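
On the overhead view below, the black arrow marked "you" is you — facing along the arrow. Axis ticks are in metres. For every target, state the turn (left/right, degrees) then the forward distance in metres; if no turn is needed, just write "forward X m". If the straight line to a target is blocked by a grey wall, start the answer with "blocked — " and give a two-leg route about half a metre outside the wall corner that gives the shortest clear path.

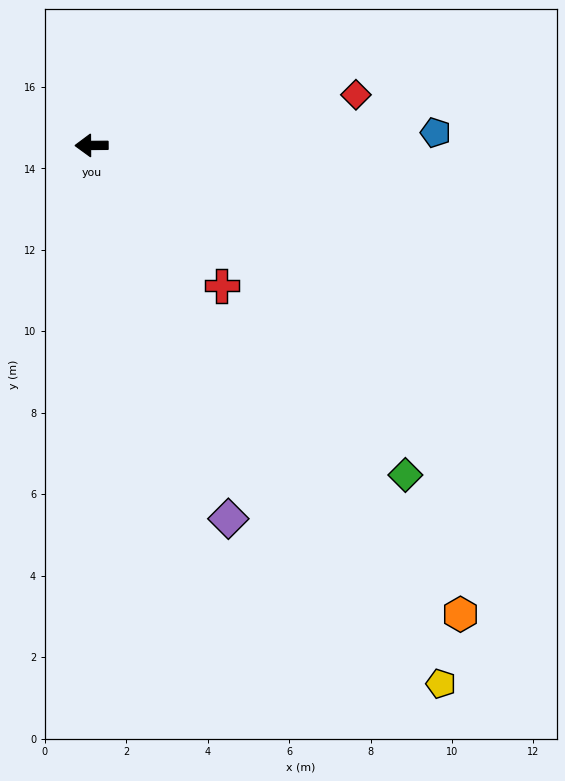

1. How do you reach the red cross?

turn left 132°, forward 4.7 m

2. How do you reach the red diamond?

turn right 170°, forward 6.6 m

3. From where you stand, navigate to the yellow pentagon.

turn left 123°, forward 15.8 m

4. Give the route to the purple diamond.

turn left 110°, forward 9.8 m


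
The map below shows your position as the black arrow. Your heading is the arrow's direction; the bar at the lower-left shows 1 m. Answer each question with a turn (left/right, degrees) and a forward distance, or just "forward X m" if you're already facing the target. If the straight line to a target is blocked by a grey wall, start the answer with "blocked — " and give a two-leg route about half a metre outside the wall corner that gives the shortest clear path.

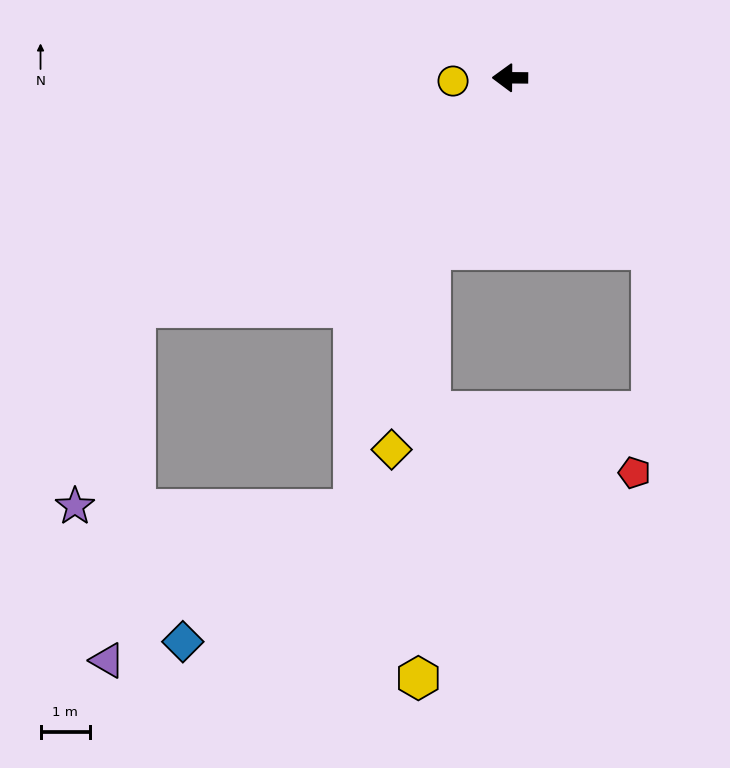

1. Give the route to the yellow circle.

turn left 4°, forward 1.1 m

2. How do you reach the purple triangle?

blocked — turn left 32°, forward 8.9 m, then turn left 54°, forward 7.1 m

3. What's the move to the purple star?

blocked — turn left 32°, forward 8.9 m, then turn left 42°, forward 4.2 m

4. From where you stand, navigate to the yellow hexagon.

blocked — turn left 65°, forward 3.8 m, then turn left 24°, forward 8.7 m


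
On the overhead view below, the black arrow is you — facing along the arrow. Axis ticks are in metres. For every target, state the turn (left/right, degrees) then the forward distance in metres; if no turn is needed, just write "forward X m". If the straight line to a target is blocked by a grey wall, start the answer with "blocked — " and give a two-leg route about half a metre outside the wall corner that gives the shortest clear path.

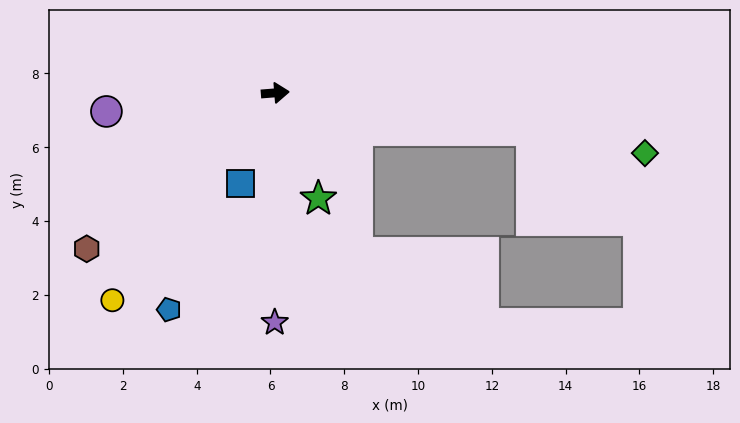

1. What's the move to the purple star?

turn right 95°, forward 6.2 m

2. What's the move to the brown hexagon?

turn right 145°, forward 6.6 m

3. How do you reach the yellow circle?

turn right 133°, forward 7.1 m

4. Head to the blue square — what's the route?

turn right 116°, forward 2.6 m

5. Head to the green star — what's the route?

turn right 72°, forward 3.1 m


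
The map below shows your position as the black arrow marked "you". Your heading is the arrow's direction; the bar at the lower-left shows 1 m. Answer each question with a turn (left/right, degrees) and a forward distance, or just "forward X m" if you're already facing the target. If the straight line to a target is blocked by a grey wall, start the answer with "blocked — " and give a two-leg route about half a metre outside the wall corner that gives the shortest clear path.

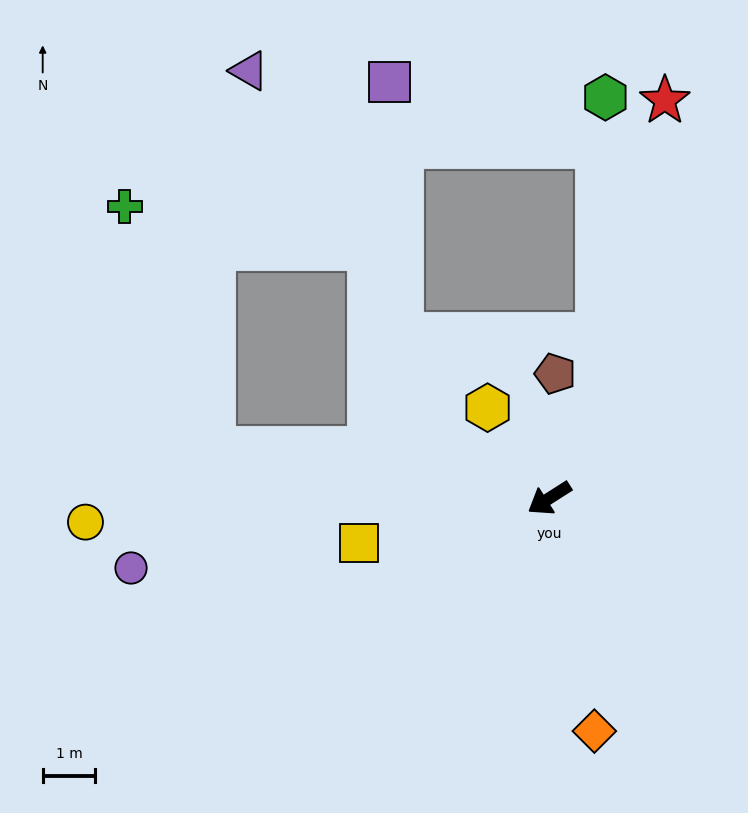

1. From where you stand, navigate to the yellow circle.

turn right 30°, forward 8.8 m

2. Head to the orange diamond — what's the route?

turn left 68°, forward 4.5 m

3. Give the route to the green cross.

blocked — turn right 41°, forward 6.4 m, then turn right 62°, forward 4.9 m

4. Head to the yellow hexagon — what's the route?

turn right 88°, forward 2.1 m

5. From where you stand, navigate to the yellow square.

turn right 19°, forward 3.7 m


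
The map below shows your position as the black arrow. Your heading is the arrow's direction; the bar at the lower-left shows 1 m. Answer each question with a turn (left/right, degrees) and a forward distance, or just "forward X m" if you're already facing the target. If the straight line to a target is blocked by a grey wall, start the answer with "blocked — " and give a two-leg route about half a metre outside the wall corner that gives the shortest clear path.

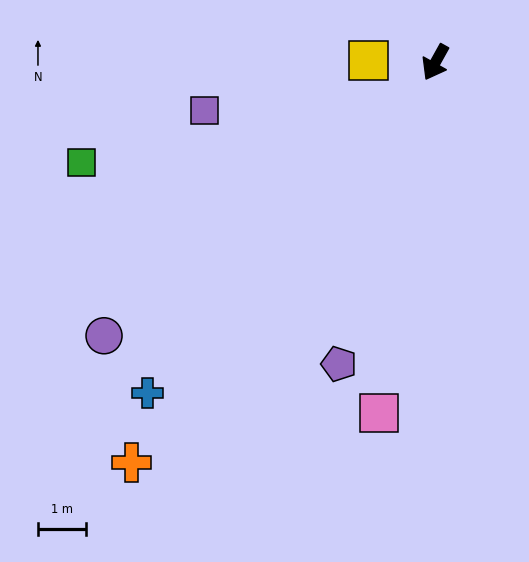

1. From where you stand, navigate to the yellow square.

turn right 62°, forward 1.4 m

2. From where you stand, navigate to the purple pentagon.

turn left 11°, forward 6.6 m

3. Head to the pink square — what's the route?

turn left 20°, forward 7.4 m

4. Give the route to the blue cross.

turn right 12°, forward 9.2 m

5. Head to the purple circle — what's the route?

turn right 21°, forward 9.0 m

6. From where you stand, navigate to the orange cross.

turn right 8°, forward 10.5 m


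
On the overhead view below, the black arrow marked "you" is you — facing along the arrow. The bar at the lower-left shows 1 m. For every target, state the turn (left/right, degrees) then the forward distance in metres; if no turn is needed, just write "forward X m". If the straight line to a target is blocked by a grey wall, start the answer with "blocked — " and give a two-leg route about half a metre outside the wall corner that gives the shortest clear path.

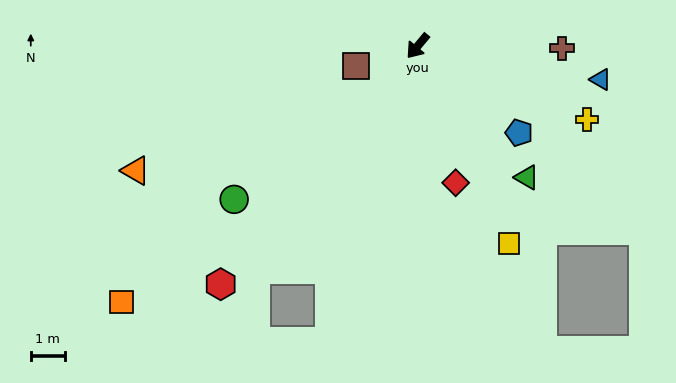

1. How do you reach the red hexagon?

forward 9.0 m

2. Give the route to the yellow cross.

turn left 106°, forward 5.4 m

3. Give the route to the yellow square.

turn left 65°, forward 6.4 m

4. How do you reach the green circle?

turn right 10°, forward 7.0 m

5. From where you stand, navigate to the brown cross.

turn left 129°, forward 4.2 m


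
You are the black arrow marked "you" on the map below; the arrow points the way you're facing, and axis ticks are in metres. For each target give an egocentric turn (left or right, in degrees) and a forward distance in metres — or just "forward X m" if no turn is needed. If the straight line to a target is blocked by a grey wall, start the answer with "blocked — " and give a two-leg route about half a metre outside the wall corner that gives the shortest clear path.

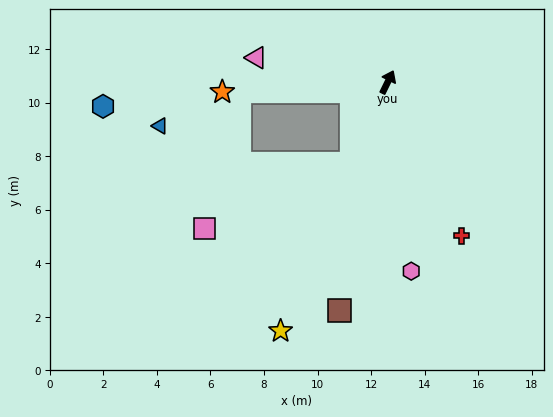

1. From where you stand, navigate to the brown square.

turn right 166°, forward 8.7 m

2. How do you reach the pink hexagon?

turn right 147°, forward 7.1 m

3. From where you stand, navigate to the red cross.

turn right 128°, forward 6.4 m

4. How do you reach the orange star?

turn left 119°, forward 6.2 m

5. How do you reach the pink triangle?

turn left 105°, forward 5.0 m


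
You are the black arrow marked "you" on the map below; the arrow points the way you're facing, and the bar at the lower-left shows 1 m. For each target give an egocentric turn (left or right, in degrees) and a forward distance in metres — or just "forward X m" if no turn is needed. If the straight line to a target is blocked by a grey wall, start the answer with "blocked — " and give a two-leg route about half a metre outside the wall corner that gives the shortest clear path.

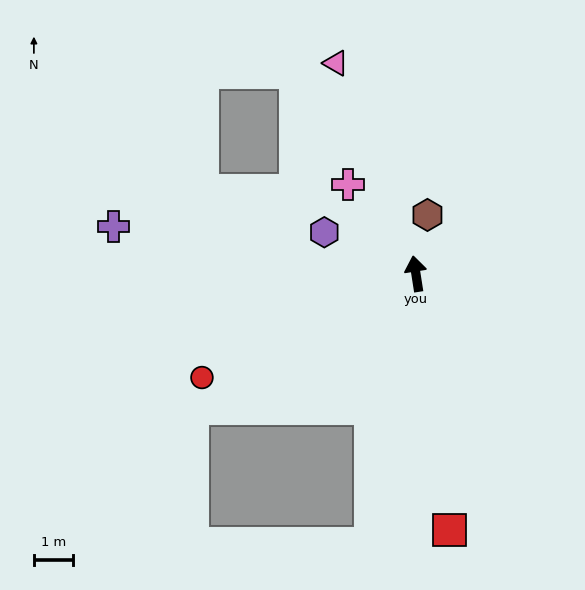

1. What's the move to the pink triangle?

turn left 12°, forward 5.8 m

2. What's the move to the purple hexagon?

turn left 57°, forward 2.6 m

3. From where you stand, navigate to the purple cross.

turn left 72°, forward 7.8 m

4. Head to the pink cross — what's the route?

turn left 28°, forward 2.9 m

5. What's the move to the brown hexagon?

turn right 20°, forward 1.5 m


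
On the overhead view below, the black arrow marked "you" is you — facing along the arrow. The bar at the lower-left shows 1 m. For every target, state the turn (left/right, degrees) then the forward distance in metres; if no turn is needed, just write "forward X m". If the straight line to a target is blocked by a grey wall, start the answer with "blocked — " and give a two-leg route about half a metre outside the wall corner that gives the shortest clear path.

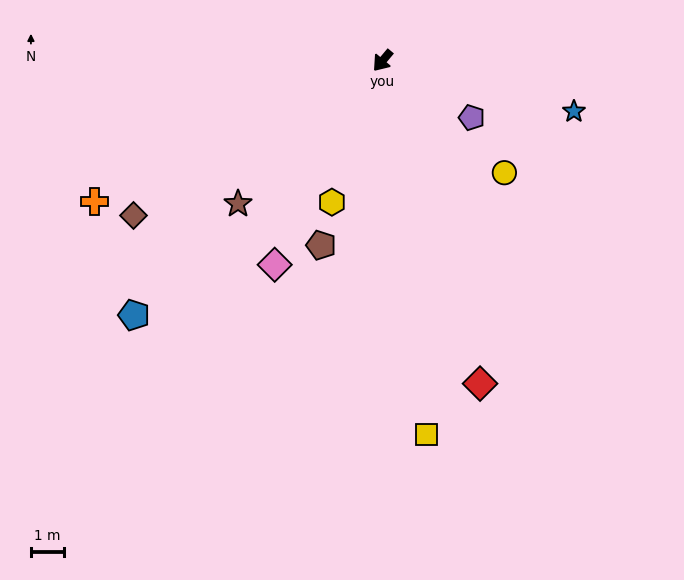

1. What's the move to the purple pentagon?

turn left 97°, forward 3.2 m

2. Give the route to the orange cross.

turn right 24°, forward 9.6 m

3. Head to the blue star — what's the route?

turn left 115°, forward 5.9 m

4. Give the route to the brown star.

turn right 5°, forward 6.1 m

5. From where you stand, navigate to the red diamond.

turn left 57°, forward 10.1 m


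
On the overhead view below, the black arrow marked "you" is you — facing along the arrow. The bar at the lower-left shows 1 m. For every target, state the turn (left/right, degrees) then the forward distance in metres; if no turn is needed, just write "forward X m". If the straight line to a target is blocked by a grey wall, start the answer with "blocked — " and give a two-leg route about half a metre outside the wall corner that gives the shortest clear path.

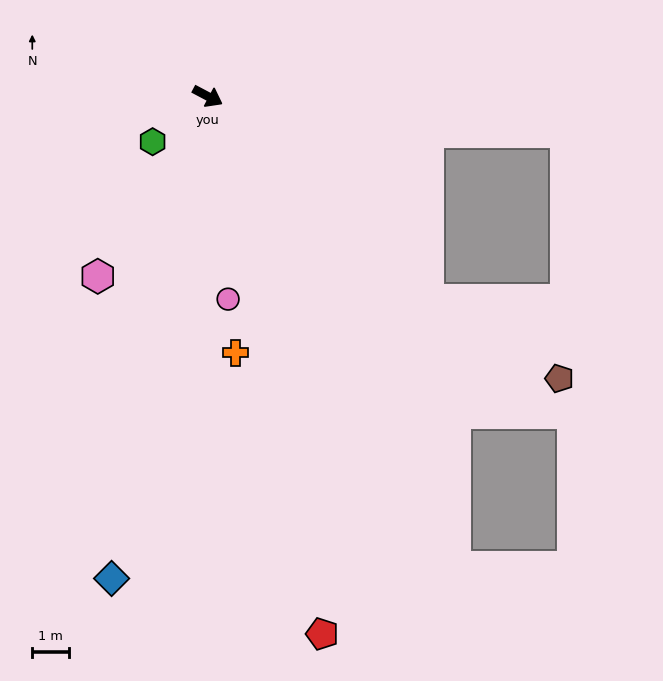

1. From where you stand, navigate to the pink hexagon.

turn right 94°, forward 5.7 m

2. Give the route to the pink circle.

turn right 56°, forward 5.6 m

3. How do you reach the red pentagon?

turn right 50°, forward 15.0 m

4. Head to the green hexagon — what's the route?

turn right 113°, forward 1.9 m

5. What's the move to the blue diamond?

turn right 73°, forward 13.4 m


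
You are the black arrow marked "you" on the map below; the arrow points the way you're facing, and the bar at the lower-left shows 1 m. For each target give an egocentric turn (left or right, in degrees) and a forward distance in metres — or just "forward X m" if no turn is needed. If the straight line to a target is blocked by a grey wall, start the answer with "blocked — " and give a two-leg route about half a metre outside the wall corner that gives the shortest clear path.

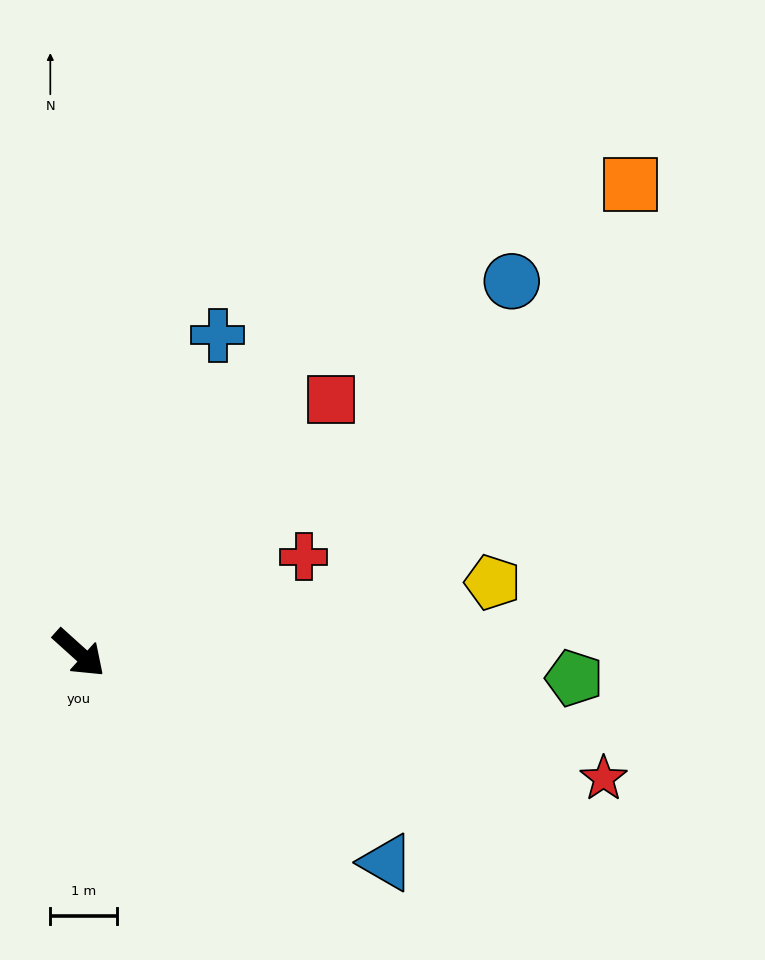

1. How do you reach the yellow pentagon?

turn left 52°, forward 6.3 m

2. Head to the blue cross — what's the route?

turn left 108°, forward 5.2 m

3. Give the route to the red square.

turn left 87°, forward 5.4 m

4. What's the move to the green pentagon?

turn left 39°, forward 7.4 m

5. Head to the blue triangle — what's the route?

turn left 8°, forward 5.6 m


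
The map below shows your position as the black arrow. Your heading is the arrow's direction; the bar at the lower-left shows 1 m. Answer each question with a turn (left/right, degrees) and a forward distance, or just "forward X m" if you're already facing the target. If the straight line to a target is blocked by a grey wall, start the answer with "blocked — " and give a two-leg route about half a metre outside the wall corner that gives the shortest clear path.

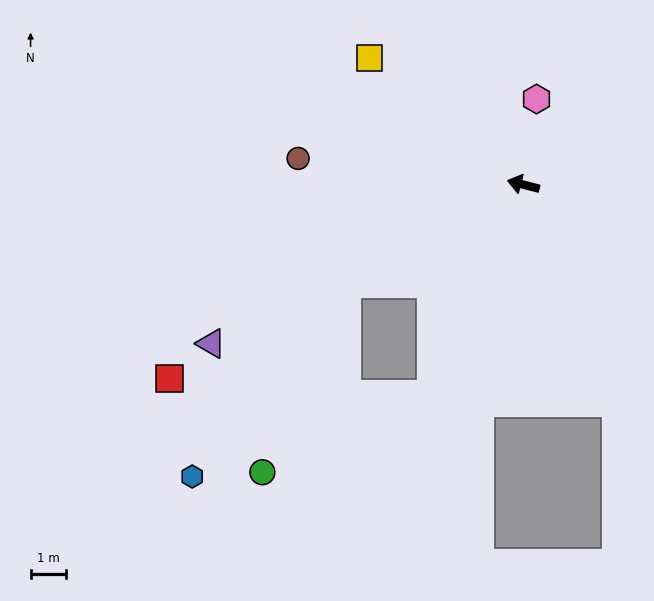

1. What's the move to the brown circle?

turn left 8°, forward 6.4 m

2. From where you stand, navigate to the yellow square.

turn right 25°, forward 5.6 m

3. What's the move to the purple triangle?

turn left 41°, forward 9.9 m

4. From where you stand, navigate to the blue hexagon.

blocked — turn left 43°, forward 5.7 m, then turn left 23°, forward 7.0 m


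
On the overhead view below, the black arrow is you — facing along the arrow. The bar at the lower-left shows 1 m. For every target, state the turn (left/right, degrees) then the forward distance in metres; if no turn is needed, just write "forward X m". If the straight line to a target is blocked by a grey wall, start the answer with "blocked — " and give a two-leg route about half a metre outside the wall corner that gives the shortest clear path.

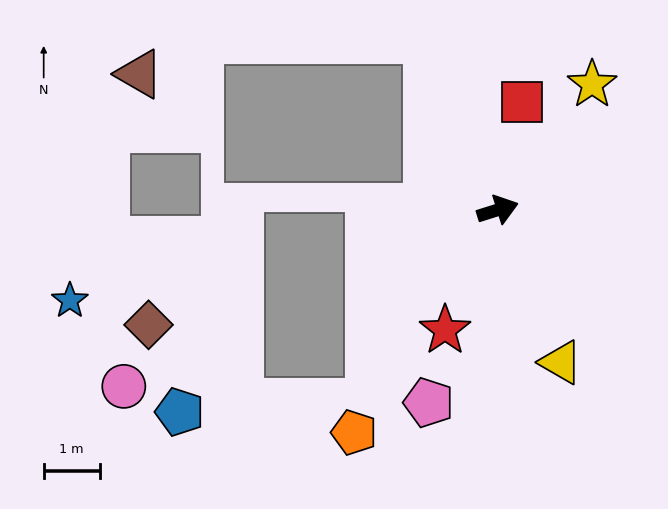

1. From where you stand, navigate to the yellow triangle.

turn right 85°, forward 3.0 m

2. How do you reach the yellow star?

turn left 36°, forward 2.8 m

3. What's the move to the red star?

turn right 131°, forward 2.3 m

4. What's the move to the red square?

turn left 60°, forward 2.0 m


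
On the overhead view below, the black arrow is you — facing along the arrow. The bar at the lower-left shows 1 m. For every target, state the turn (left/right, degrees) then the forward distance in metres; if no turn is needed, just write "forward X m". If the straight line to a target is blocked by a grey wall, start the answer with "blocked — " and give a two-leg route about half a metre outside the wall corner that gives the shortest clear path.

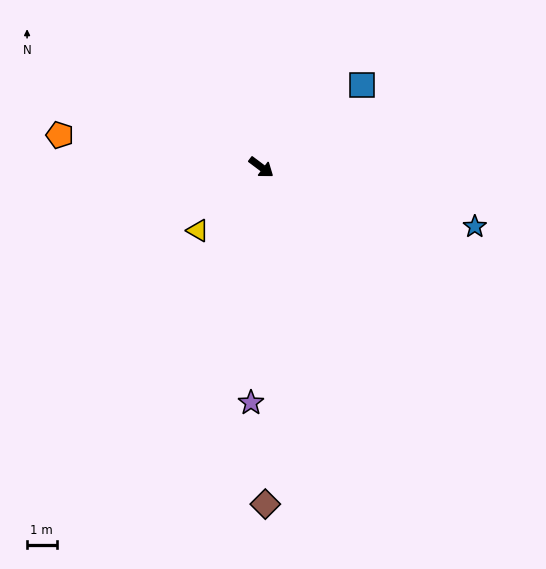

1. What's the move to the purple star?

turn right 56°, forward 8.0 m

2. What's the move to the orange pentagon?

turn right 152°, forward 6.9 m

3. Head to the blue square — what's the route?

turn left 76°, forward 4.4 m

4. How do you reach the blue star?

turn left 21°, forward 7.5 m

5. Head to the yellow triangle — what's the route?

turn right 98°, forward 3.0 m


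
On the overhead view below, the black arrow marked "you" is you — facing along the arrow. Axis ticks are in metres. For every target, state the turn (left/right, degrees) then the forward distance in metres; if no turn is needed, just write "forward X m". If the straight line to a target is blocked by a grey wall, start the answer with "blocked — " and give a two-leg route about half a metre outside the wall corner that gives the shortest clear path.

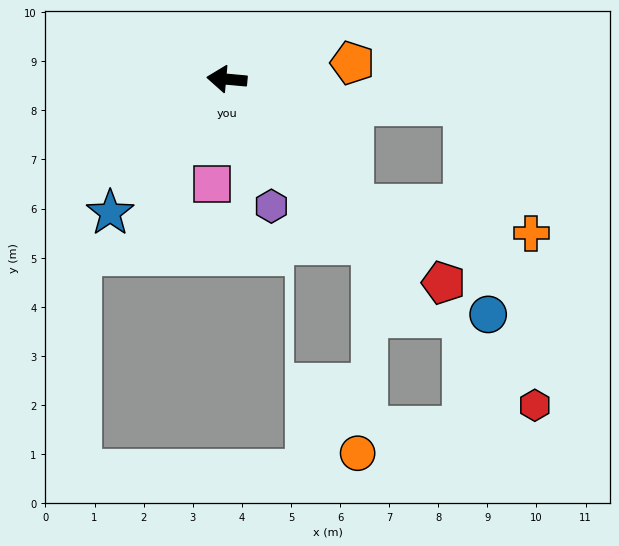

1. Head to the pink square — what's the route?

turn left 87°, forward 2.2 m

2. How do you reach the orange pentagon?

turn right 167°, forward 2.6 m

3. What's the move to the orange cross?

blocked — turn left 140°, forward 3.6 m, then turn left 36°, forward 3.7 m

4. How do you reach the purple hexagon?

turn left 115°, forward 2.7 m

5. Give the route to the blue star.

turn left 54°, forward 3.6 m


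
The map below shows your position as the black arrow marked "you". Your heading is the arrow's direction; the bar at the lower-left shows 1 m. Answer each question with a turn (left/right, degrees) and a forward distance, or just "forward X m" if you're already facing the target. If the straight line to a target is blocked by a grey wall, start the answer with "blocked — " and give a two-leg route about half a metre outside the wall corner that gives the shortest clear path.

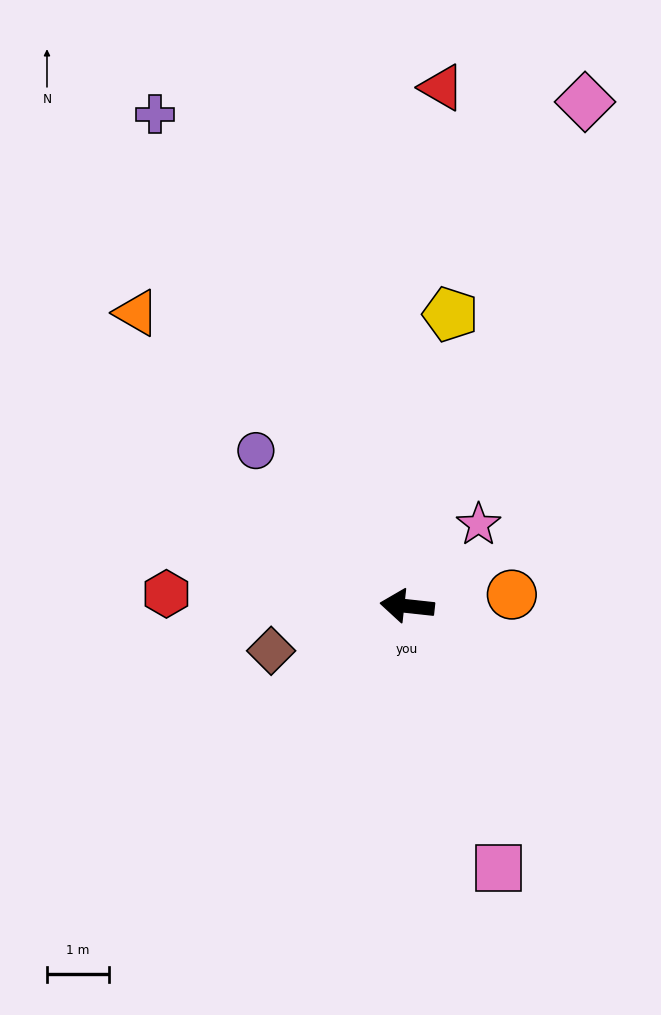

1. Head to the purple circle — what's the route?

turn right 40°, forward 3.5 m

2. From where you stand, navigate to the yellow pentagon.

turn right 92°, forward 4.7 m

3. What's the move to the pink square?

turn left 115°, forward 4.5 m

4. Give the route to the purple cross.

turn right 57°, forward 8.9 m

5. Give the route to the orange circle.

turn right 168°, forward 1.7 m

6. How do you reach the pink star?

turn right 125°, forward 1.7 m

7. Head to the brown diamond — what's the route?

turn left 24°, forward 2.3 m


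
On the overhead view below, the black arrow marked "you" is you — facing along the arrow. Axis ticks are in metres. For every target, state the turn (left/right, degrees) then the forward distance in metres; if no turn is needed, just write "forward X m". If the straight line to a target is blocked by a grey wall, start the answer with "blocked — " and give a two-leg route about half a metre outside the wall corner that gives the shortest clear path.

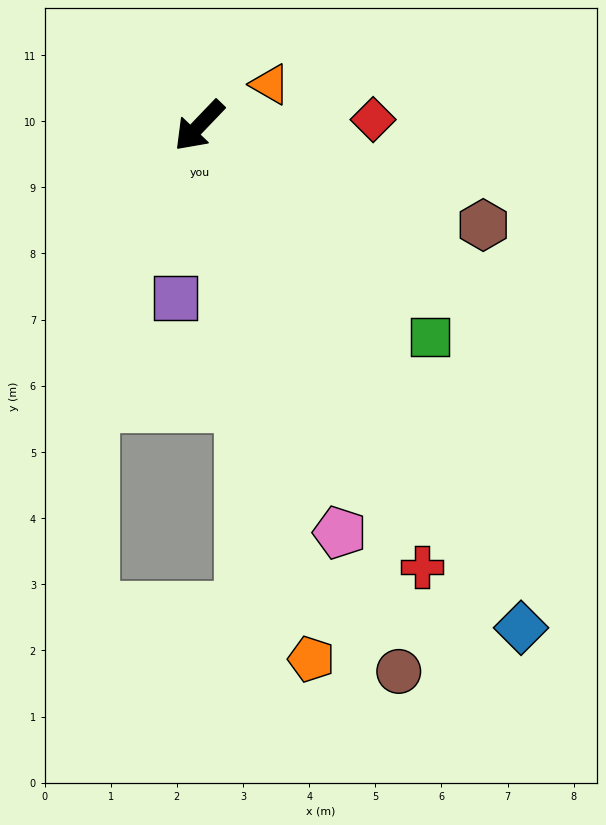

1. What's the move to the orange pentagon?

turn left 56°, forward 8.2 m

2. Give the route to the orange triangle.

turn left 164°, forward 1.2 m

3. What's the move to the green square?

turn left 91°, forward 4.7 m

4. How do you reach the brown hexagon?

turn left 114°, forward 4.5 m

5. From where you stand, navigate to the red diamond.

turn left 136°, forward 2.6 m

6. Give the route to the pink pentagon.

turn left 63°, forward 6.5 m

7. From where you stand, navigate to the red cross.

turn left 71°, forward 7.5 m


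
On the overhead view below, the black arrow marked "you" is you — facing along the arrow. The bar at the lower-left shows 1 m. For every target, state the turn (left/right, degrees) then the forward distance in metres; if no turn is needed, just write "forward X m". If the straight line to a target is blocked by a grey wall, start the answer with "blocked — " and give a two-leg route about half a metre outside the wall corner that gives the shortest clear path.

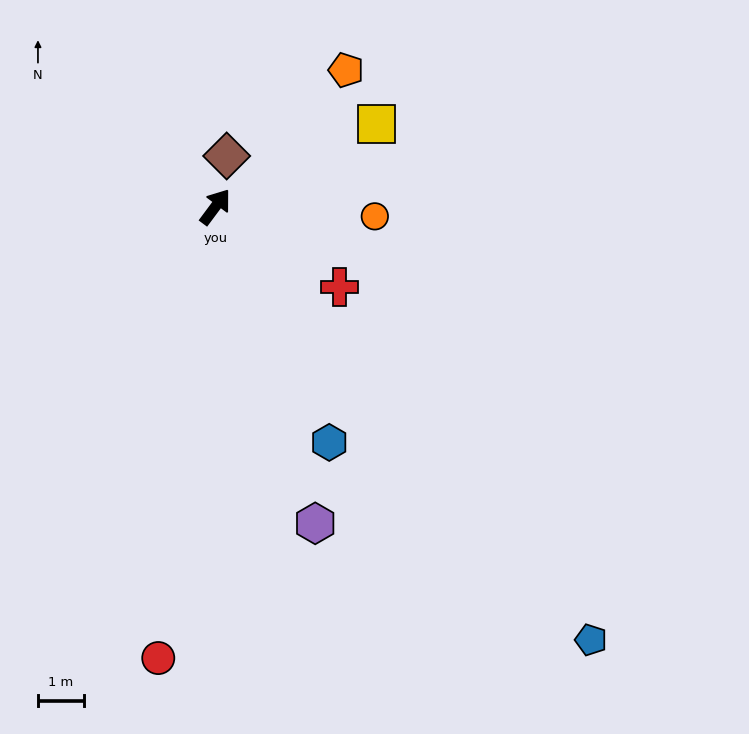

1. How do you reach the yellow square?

turn right 26°, forward 4.0 m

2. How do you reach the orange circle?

turn right 57°, forward 3.5 m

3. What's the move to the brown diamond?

turn left 24°, forward 1.1 m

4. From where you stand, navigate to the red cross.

turn right 86°, forward 3.2 m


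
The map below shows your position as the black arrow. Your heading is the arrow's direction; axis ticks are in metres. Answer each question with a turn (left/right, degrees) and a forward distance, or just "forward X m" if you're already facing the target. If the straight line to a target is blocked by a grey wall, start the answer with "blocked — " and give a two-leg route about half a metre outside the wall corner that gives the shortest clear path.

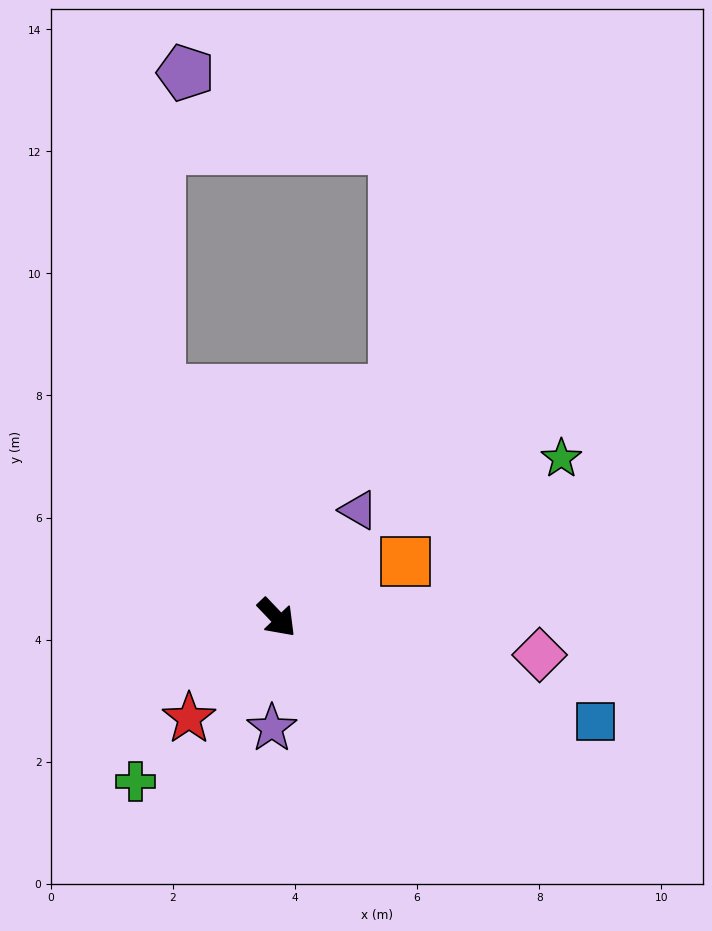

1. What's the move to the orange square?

turn left 70°, forward 2.3 m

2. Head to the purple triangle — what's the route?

turn left 99°, forward 2.2 m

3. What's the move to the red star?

turn right 85°, forward 2.2 m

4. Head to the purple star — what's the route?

turn right 46°, forward 1.8 m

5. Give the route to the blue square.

turn left 28°, forward 5.5 m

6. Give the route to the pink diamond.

turn left 38°, forward 4.3 m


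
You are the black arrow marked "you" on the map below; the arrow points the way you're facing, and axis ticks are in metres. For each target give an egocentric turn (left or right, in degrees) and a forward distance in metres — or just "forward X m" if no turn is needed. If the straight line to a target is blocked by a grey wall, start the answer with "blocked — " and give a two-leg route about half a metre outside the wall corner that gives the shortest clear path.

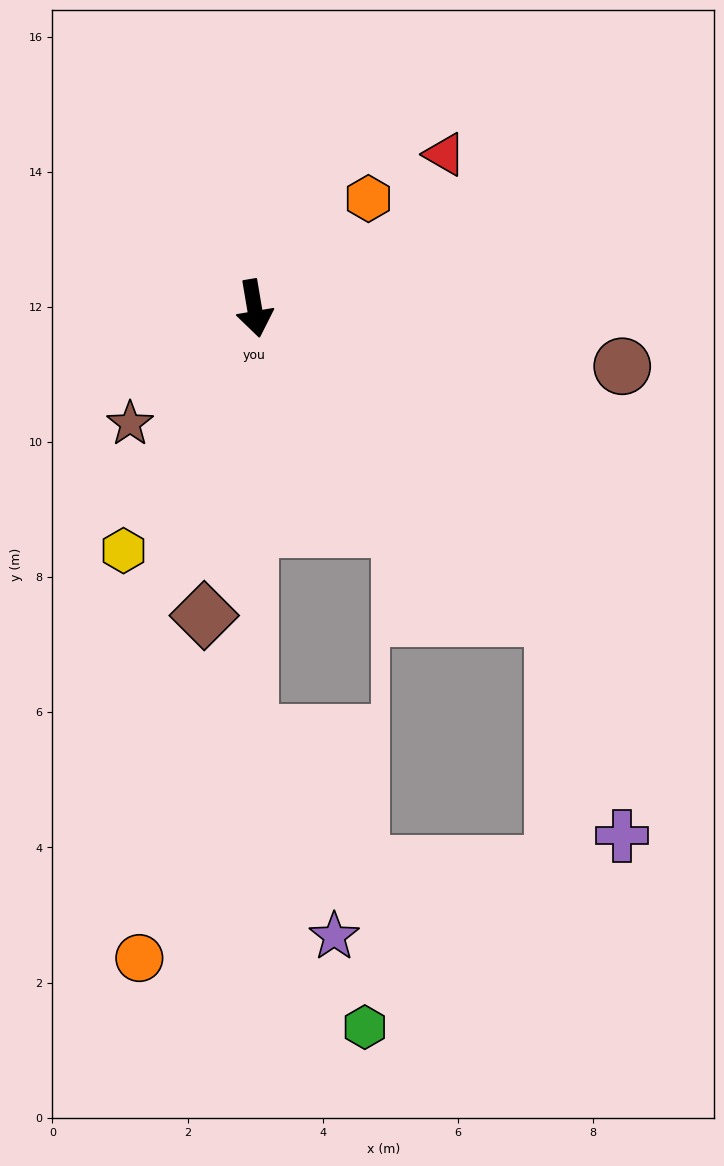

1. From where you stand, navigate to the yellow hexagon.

turn right 38°, forward 4.1 m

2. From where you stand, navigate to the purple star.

blocked — turn right 10°, forward 6.3 m, then turn left 23°, forward 3.3 m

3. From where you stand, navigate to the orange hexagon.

turn left 124°, forward 2.3 m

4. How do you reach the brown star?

turn right 57°, forward 2.5 m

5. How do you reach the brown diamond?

turn right 19°, forward 4.6 m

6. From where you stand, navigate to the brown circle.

turn left 71°, forward 5.5 m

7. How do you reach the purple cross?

blocked — turn left 34°, forward 6.4 m, then turn right 26°, forward 3.4 m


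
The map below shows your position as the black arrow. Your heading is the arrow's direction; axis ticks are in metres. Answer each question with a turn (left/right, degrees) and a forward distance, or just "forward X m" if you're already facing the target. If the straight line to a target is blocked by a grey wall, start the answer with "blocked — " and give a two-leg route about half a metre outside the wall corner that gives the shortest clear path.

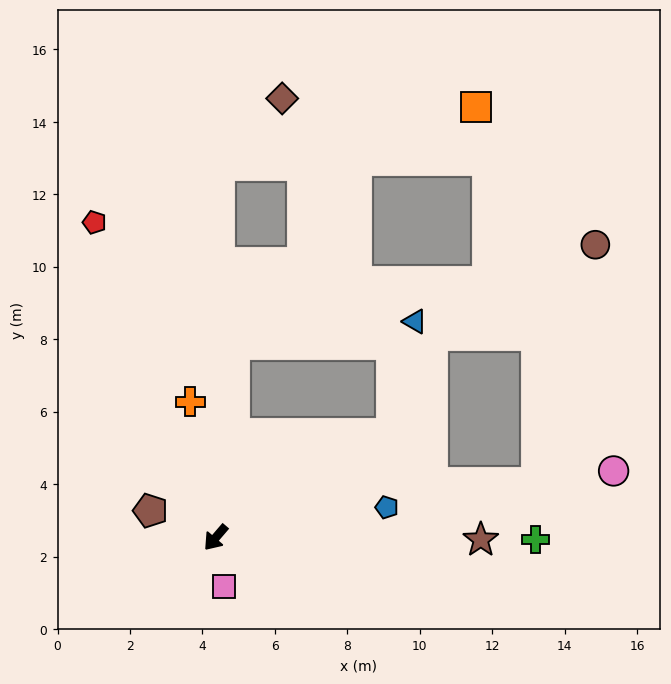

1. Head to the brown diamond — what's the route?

blocked — turn right 140°, forward 10.3 m, then turn right 42°, forward 2.5 m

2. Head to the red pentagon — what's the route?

turn right 118°, forward 9.3 m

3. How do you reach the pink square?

turn left 50°, forward 1.4 m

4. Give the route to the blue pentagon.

turn left 141°, forward 4.8 m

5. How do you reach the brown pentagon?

turn right 72°, forward 1.9 m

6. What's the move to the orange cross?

turn right 129°, forward 3.8 m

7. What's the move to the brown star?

turn left 130°, forward 7.3 m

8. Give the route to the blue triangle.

blocked — turn left 161°, forward 5.6 m, then turn left 48°, forward 3.2 m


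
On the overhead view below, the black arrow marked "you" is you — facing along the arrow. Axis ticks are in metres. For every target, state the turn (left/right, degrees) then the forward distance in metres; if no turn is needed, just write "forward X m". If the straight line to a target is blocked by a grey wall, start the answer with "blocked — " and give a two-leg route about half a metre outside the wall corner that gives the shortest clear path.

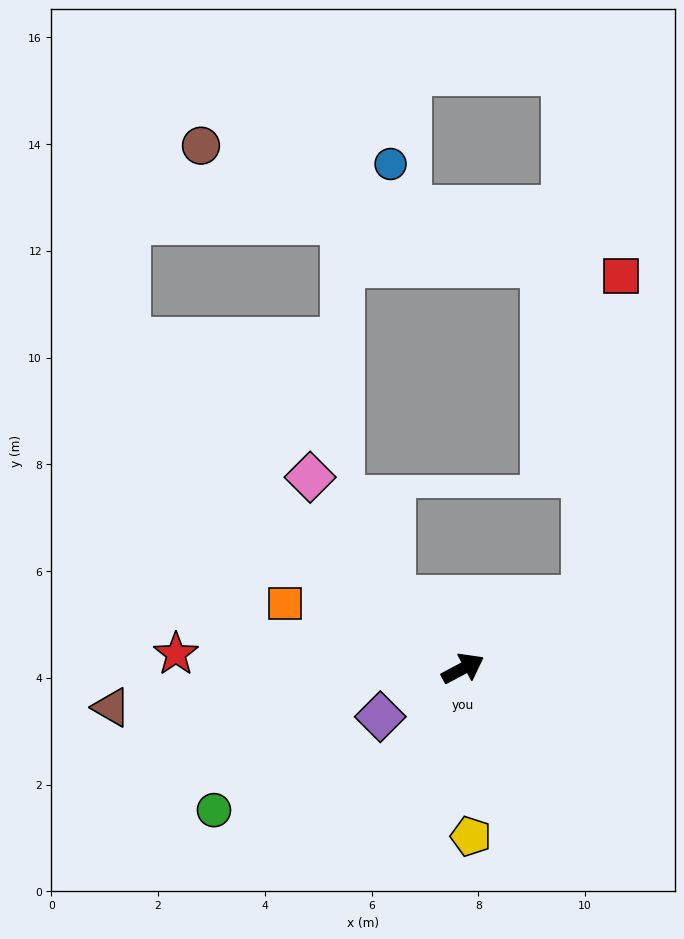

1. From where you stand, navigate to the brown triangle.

turn left 158°, forward 6.6 m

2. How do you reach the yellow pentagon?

turn right 115°, forward 3.1 m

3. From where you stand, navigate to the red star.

turn left 149°, forward 5.4 m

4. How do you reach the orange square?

turn left 132°, forward 3.6 m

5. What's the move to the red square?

blocked — turn left 2°, forward 2.6 m, then turn left 53°, forward 6.1 m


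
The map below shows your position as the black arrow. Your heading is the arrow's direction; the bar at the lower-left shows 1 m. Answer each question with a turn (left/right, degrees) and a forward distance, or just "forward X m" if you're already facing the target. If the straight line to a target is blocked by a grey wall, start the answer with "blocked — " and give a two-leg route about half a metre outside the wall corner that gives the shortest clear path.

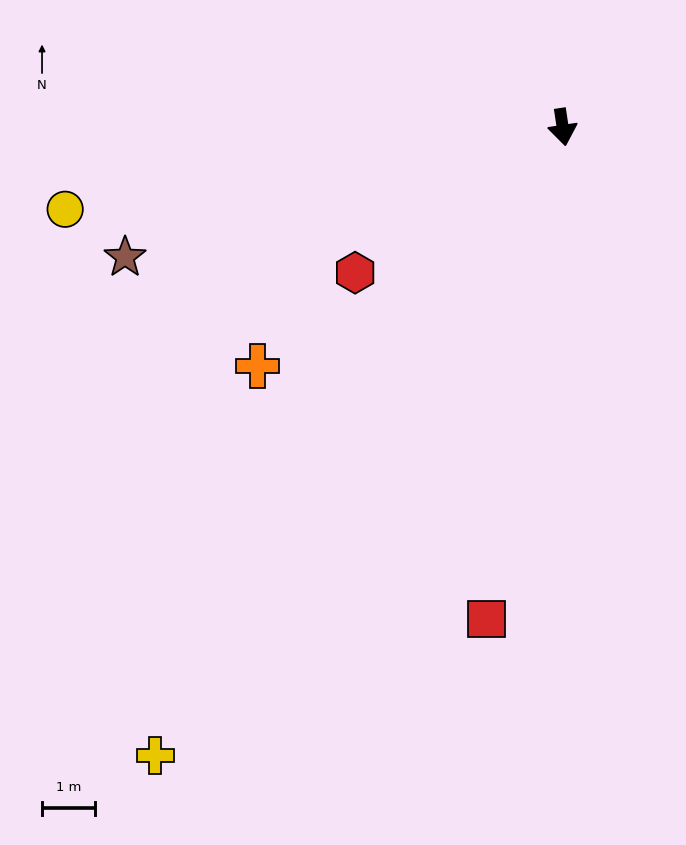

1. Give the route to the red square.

turn right 17°, forward 9.5 m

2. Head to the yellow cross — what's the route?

turn right 41°, forward 14.2 m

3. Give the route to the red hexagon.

turn right 63°, forward 4.8 m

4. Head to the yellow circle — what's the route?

turn right 89°, forward 9.6 m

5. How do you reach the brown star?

turn right 82°, forward 8.7 m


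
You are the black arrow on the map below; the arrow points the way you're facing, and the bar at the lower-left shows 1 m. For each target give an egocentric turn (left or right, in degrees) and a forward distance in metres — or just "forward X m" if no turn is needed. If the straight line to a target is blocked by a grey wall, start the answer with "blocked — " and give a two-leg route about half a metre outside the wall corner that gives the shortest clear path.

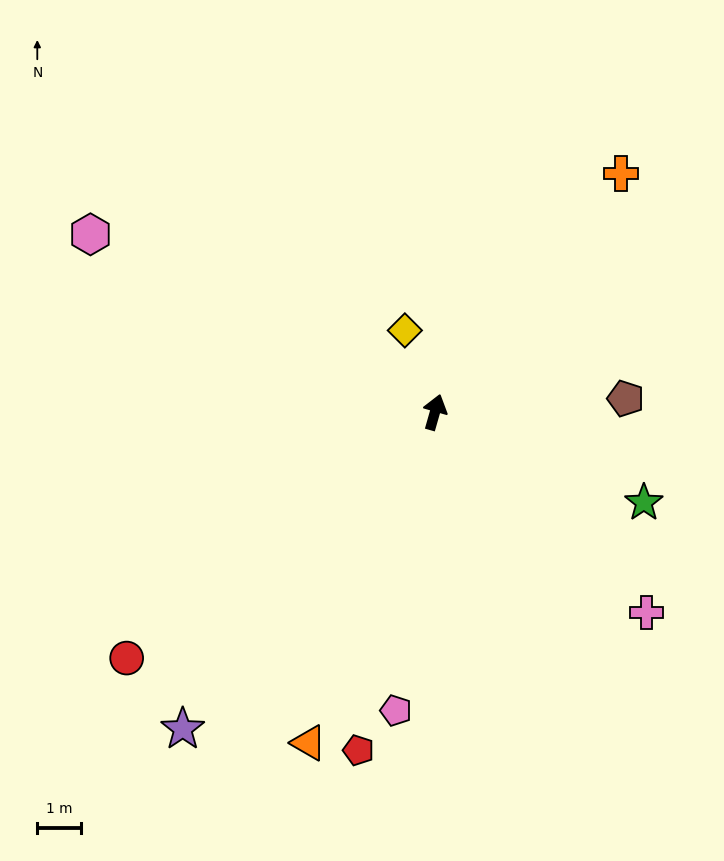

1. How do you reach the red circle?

turn left 145°, forward 9.0 m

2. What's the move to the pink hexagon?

turn left 79°, forward 8.8 m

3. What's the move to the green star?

turn right 97°, forward 5.2 m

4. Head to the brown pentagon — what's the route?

turn right 70°, forward 4.4 m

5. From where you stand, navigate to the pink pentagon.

turn right 172°, forward 6.9 m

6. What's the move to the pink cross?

turn right 118°, forward 6.6 m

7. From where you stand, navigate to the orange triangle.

turn left 175°, forward 8.1 m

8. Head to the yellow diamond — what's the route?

turn left 36°, forward 2.0 m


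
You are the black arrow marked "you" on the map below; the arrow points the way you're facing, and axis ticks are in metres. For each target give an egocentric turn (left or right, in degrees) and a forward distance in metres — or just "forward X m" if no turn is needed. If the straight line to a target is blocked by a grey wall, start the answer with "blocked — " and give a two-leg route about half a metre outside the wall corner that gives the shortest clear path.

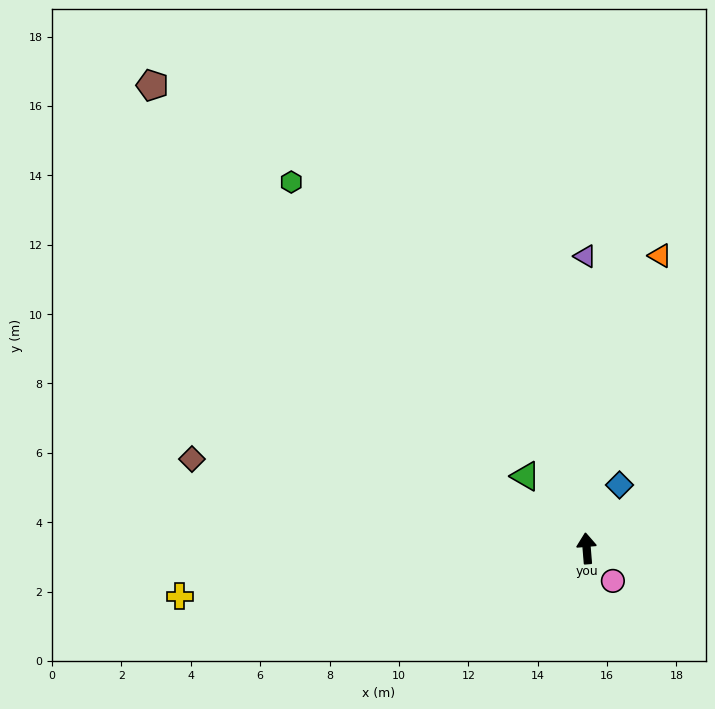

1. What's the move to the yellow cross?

turn left 92°, forward 11.8 m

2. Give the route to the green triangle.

turn left 36°, forward 2.7 m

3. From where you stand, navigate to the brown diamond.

turn left 73°, forward 11.7 m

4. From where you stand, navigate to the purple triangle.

turn right 4°, forward 8.4 m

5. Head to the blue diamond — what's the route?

turn right 32°, forward 2.1 m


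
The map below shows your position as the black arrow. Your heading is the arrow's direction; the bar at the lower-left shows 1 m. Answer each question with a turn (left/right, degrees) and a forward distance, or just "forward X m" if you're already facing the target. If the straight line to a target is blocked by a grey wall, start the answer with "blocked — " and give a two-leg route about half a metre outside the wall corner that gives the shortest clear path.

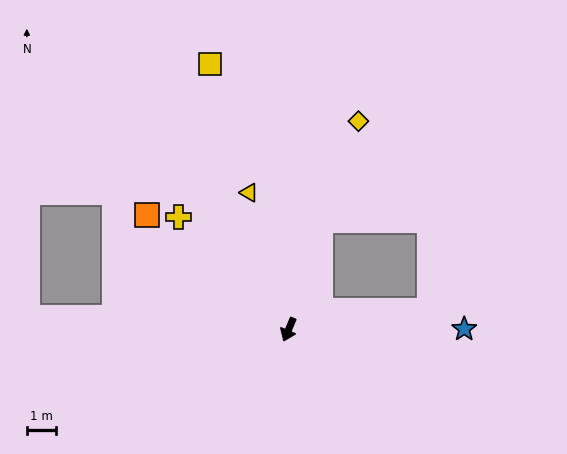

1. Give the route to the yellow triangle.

turn right 141°, forward 4.9 m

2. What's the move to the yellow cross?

turn right 113°, forward 5.5 m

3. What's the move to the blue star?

turn left 113°, forward 6.1 m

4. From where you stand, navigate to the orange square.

turn right 106°, forward 6.3 m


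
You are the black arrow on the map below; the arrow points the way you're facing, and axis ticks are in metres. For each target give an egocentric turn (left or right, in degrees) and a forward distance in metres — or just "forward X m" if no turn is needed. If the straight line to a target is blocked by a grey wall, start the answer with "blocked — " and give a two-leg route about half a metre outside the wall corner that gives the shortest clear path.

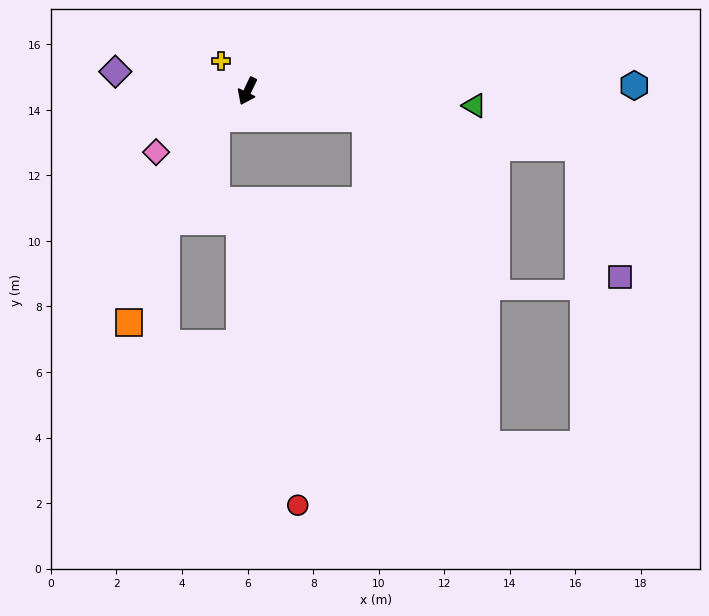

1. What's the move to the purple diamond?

turn right 73°, forward 4.1 m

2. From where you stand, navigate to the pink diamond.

turn right 31°, forward 3.4 m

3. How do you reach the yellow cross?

turn right 113°, forward 1.2 m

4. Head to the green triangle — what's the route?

turn left 112°, forward 6.9 m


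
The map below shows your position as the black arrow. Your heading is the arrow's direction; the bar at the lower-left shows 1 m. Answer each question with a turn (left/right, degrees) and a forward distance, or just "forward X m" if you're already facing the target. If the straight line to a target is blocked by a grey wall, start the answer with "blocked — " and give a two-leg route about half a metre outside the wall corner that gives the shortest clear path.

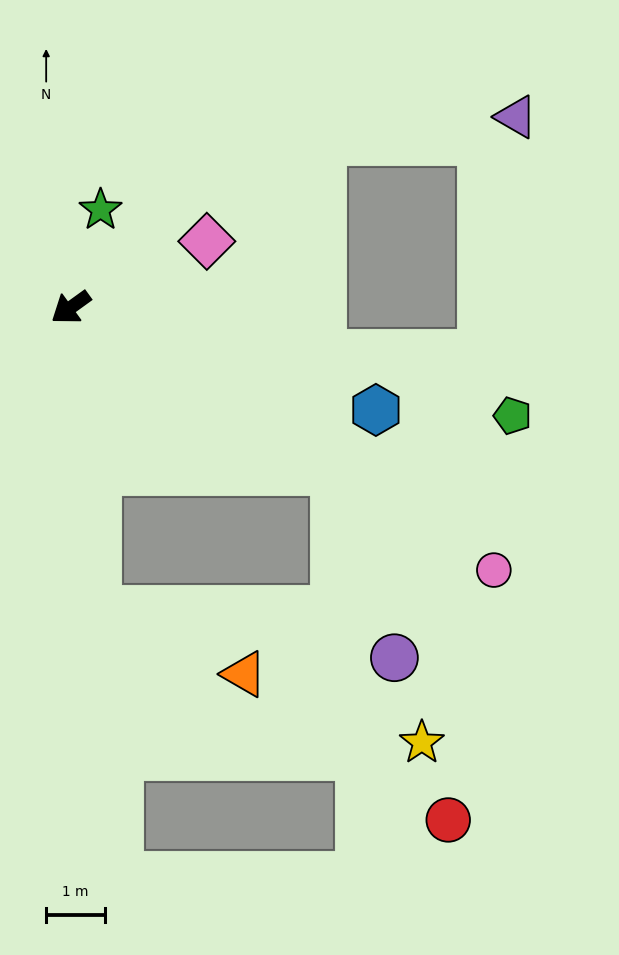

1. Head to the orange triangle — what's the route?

blocked — turn left 59°, forward 5.2 m, then turn left 62°, forward 2.7 m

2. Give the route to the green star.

turn right 143°, forward 1.7 m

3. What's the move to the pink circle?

turn left 112°, forward 8.5 m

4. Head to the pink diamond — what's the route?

turn left 170°, forward 2.6 m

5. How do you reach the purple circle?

blocked — turn left 113°, forward 5.3 m, then turn right 41°, forward 3.3 m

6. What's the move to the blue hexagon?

turn left 126°, forward 5.5 m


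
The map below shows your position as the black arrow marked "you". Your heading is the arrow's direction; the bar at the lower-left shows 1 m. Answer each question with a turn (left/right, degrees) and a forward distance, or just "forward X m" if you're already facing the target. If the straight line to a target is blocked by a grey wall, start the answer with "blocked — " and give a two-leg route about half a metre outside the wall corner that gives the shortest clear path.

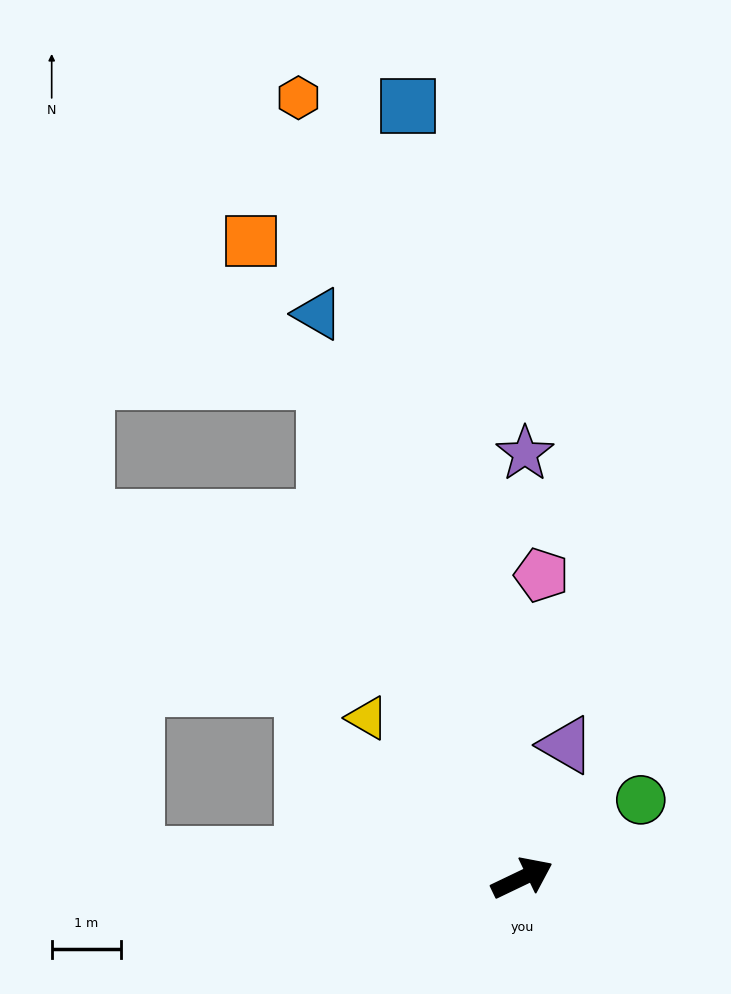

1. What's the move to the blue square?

turn left 73°, forward 11.2 m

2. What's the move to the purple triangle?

turn left 46°, forward 2.0 m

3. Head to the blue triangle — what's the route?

turn left 84°, forward 8.6 m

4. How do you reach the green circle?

turn left 8°, forward 2.0 m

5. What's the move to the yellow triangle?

turn left 108°, forward 3.2 m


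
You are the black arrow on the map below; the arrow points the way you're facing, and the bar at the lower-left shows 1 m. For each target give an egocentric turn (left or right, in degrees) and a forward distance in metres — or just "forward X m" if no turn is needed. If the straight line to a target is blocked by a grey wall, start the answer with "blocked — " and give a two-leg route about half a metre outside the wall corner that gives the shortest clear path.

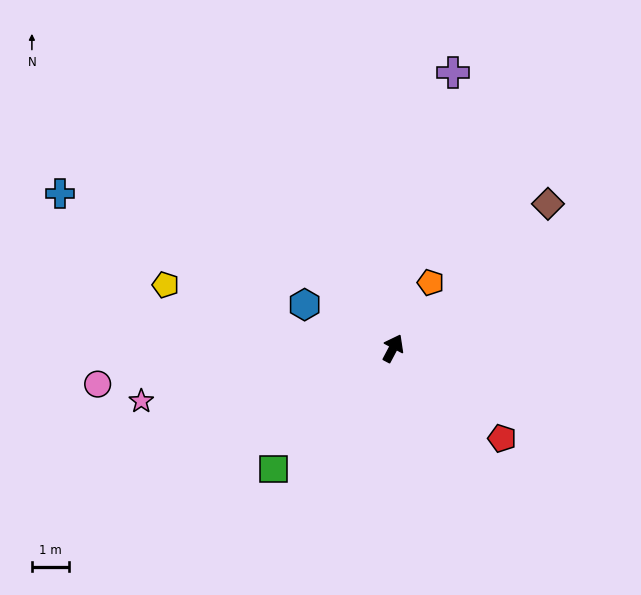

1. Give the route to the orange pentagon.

forward 2.0 m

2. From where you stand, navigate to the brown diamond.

turn right 19°, forward 5.6 m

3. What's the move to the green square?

turn left 163°, forward 4.5 m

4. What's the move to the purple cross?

turn left 16°, forward 7.5 m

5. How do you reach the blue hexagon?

turn left 92°, forward 2.6 m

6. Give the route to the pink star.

turn left 130°, forward 6.9 m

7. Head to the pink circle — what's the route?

turn left 125°, forward 7.9 m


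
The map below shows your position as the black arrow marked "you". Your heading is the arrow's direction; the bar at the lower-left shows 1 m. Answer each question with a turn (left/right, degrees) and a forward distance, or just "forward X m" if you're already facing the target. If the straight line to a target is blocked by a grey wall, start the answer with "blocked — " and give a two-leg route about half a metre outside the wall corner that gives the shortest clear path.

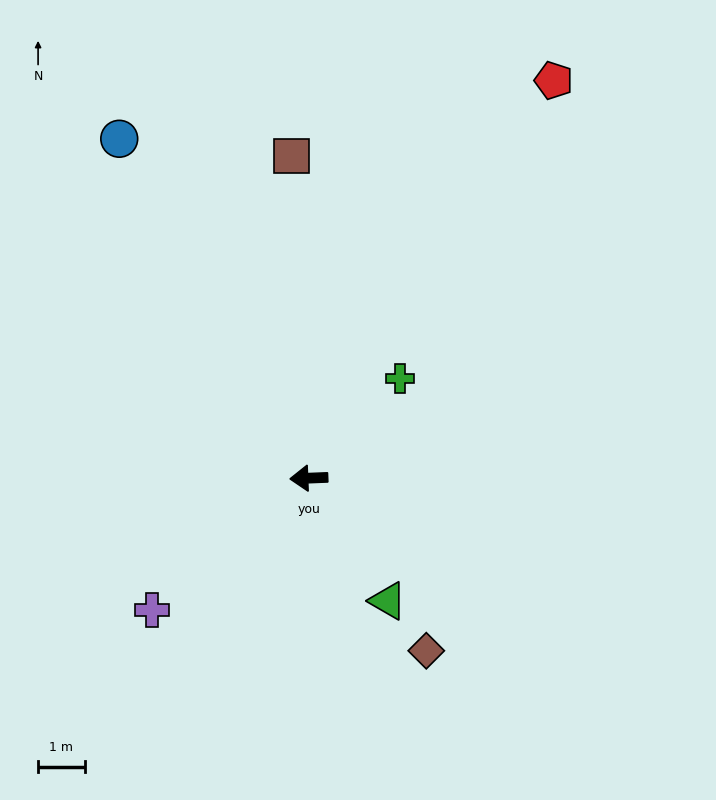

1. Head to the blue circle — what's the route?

turn right 63°, forward 8.3 m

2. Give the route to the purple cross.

turn left 38°, forward 4.4 m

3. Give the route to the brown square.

turn right 89°, forward 6.9 m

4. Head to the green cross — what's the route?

turn right 135°, forward 2.9 m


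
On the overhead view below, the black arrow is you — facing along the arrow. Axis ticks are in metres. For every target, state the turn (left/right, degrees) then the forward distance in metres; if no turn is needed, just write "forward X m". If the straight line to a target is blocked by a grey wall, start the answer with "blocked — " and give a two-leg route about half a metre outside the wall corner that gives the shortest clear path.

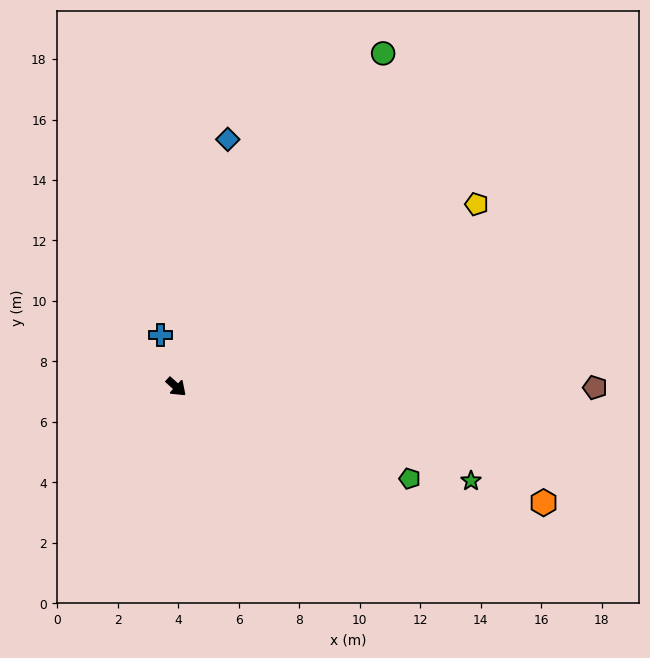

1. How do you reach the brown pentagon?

turn left 42°, forward 13.9 m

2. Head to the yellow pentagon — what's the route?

turn left 74°, forward 11.6 m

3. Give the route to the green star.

turn left 25°, forward 10.2 m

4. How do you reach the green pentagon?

turn left 21°, forward 8.3 m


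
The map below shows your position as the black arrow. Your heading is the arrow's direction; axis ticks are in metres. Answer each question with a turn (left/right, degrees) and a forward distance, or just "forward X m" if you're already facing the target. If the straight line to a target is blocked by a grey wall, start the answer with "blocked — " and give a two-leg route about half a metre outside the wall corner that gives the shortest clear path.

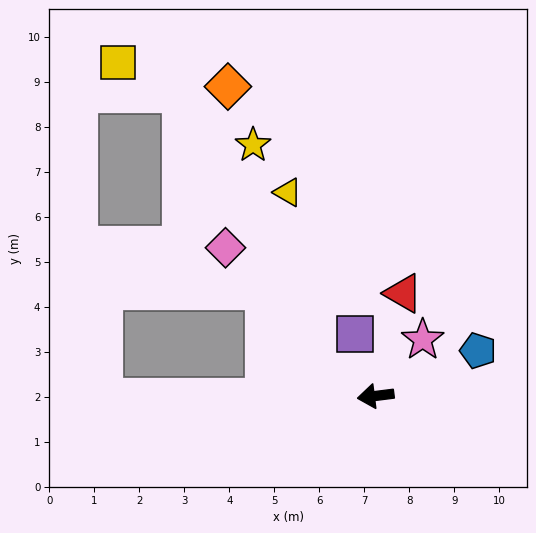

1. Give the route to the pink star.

turn right 137°, forward 1.6 m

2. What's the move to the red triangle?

turn right 112°, forward 2.4 m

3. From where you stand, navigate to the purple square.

turn right 79°, forward 1.4 m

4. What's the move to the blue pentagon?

turn right 163°, forward 2.5 m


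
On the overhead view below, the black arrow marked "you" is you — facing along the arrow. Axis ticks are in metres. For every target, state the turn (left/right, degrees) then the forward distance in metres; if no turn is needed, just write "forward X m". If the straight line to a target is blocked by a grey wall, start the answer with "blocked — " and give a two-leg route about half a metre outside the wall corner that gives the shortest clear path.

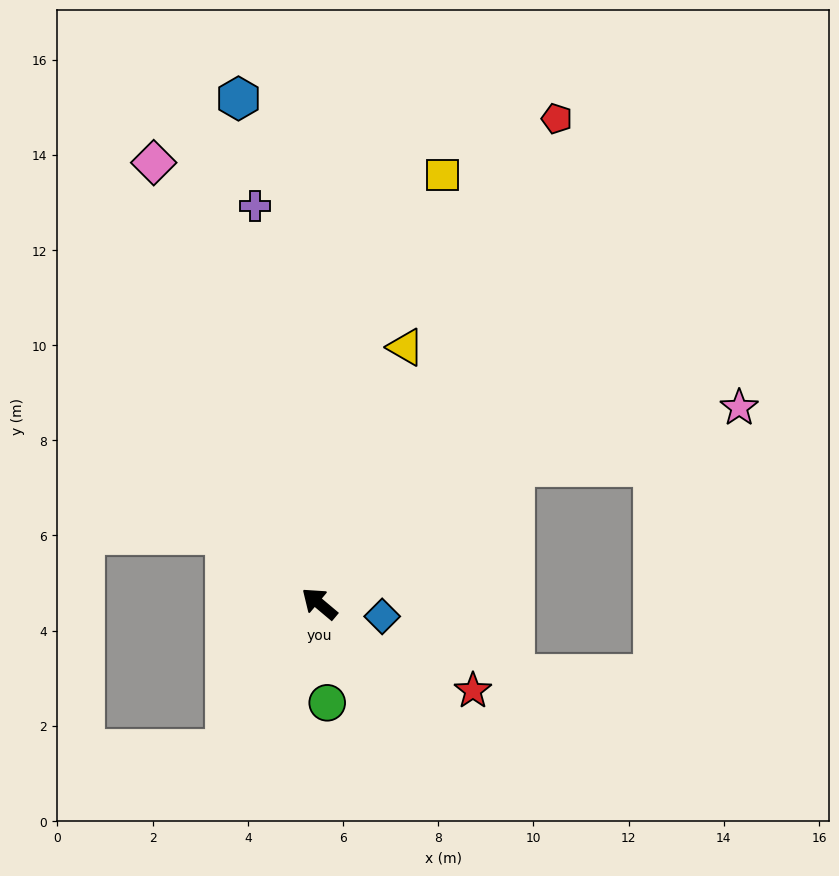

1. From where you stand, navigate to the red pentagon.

turn right 76°, forward 11.3 m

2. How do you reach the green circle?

turn left 135°, forward 2.1 m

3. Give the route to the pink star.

blocked — turn right 105°, forward 5.0 m, then turn right 20°, forward 4.9 m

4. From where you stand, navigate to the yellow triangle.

turn right 69°, forward 5.7 m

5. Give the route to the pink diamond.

turn right 29°, forward 9.9 m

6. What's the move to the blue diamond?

turn right 151°, forward 1.3 m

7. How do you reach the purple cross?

turn right 41°, forward 8.5 m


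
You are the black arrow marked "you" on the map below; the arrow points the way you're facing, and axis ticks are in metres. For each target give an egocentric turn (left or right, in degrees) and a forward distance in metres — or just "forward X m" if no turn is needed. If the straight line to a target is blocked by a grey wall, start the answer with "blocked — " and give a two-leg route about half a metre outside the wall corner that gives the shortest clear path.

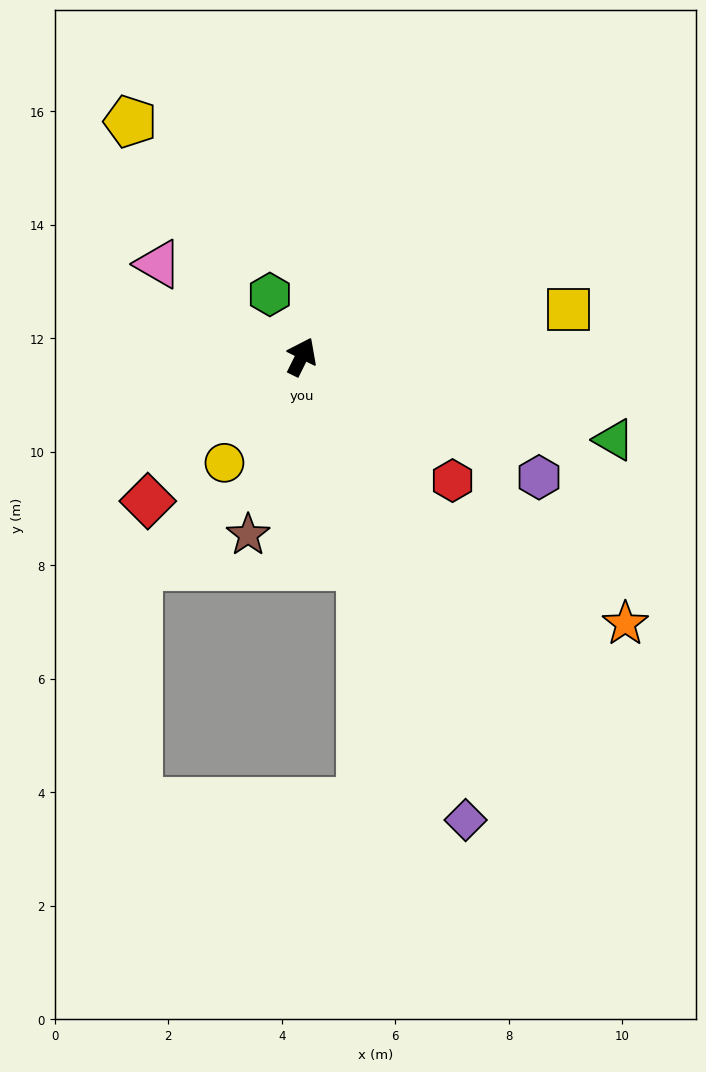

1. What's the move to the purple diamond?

turn right 134°, forward 8.7 m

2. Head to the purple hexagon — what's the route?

turn right 91°, forward 4.7 m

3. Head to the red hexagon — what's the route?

turn right 103°, forward 3.4 m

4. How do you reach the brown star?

turn right 170°, forward 3.3 m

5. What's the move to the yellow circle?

turn left 170°, forward 2.3 m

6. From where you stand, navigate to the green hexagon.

turn left 53°, forward 1.2 m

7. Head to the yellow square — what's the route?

turn right 54°, forward 4.8 m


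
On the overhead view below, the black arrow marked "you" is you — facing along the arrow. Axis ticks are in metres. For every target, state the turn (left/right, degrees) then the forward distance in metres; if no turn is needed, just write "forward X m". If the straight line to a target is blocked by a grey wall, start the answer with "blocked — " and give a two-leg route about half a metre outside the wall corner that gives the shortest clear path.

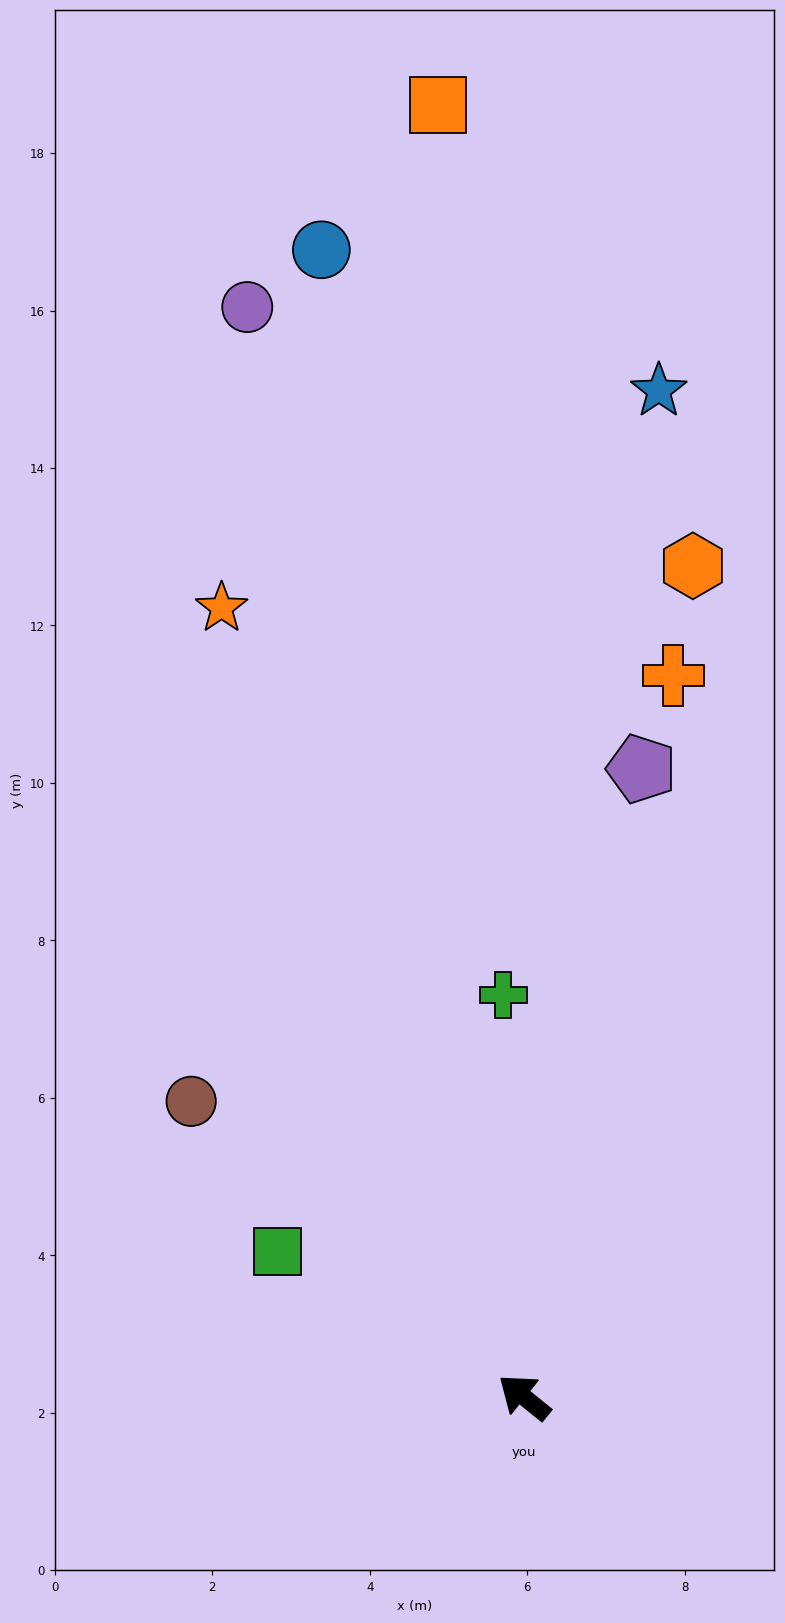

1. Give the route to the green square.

turn left 8°, forward 3.6 m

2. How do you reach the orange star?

turn right 30°, forward 10.7 m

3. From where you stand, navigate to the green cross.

turn right 48°, forward 5.1 m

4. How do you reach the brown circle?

turn right 3°, forward 5.7 m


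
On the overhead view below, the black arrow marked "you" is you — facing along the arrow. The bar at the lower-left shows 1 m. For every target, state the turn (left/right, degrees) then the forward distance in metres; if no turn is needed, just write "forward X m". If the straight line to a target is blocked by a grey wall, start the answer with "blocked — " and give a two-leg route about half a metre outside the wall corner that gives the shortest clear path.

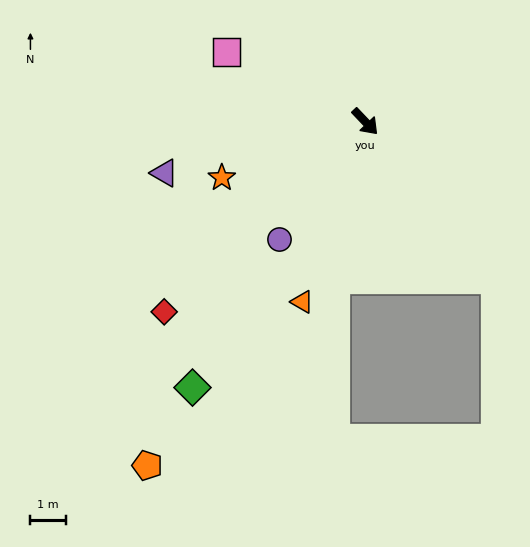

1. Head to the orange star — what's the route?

turn right 112°, forward 4.3 m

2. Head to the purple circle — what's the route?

turn right 80°, forward 4.1 m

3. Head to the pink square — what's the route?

turn right 160°, forward 4.3 m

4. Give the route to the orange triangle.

turn right 63°, forward 5.3 m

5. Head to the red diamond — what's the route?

turn right 90°, forward 7.7 m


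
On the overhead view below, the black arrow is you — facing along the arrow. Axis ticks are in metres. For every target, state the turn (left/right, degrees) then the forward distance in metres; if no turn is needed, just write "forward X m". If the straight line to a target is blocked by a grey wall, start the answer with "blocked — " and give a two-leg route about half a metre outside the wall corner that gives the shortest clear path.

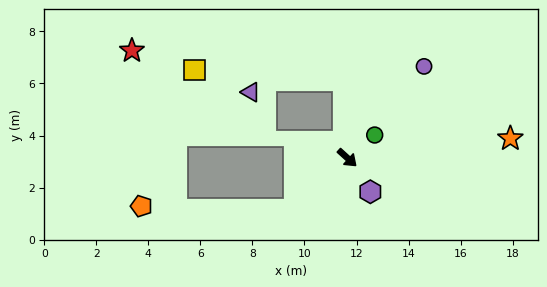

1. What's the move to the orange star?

turn left 49°, forward 6.3 m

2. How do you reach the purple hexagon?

turn right 14°, forward 1.6 m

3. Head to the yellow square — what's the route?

blocked — turn left 135°, forward 3.0 m, then turn left 83°, forward 5.7 m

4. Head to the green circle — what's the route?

turn left 82°, forward 1.4 m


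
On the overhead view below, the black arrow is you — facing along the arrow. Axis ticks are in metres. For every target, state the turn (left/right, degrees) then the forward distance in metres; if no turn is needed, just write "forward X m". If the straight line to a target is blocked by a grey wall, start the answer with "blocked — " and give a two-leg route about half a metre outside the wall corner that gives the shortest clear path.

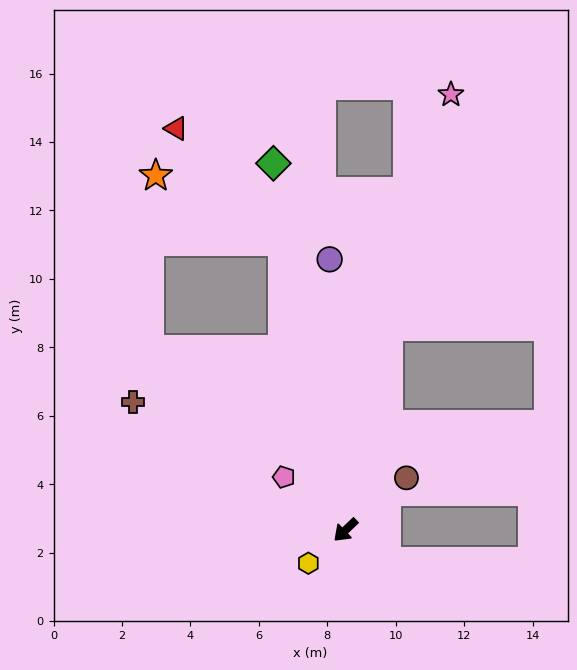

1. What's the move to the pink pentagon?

turn right 84°, forward 2.4 m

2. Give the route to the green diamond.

turn right 123°, forward 10.9 m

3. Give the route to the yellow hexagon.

forward 1.5 m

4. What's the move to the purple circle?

turn right 130°, forward 7.9 m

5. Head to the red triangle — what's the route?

blocked — turn right 121°, forward 8.6 m, then turn left 30°, forward 4.5 m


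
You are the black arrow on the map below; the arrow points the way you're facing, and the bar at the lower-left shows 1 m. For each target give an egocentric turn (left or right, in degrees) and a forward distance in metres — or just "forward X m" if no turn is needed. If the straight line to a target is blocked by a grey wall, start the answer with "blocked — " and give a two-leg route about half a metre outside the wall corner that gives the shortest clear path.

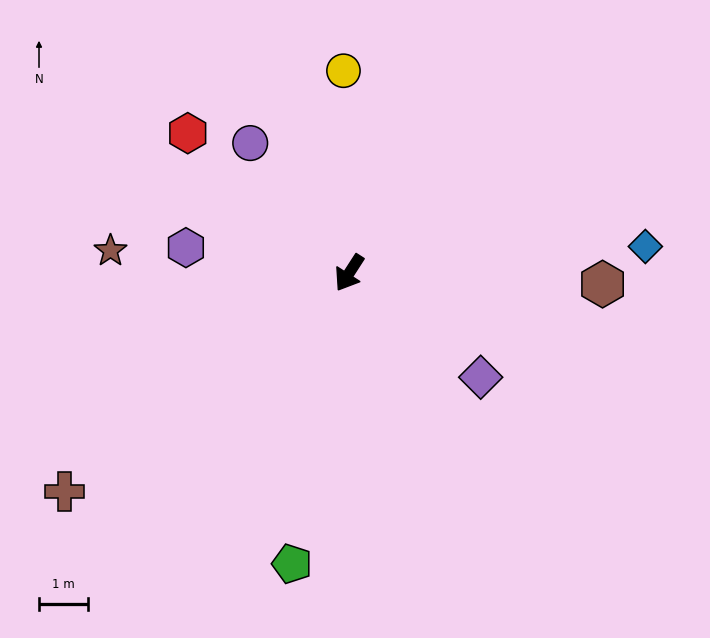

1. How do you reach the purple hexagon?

turn right 66°, forward 3.3 m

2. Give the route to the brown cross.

turn right 20°, forward 7.3 m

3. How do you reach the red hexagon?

turn right 98°, forward 4.3 m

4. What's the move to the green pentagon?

turn left 22°, forward 6.0 m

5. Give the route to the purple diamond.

turn left 84°, forward 3.4 m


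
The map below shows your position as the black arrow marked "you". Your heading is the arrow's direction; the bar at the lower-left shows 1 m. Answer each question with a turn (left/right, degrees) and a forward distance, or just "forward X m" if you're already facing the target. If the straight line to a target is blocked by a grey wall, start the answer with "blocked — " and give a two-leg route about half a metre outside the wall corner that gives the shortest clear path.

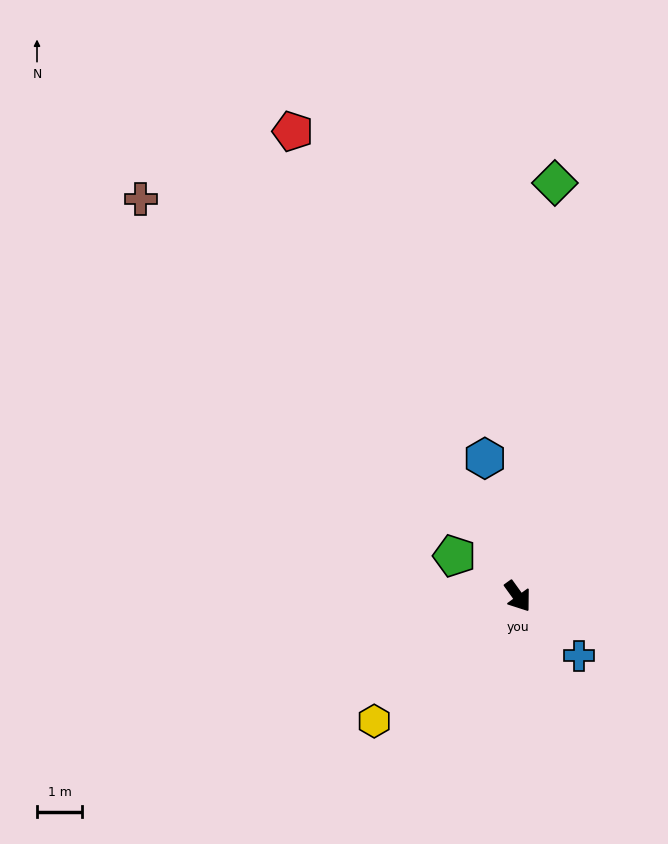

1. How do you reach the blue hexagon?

turn left 158°, forward 3.1 m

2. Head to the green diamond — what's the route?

turn left 139°, forward 9.2 m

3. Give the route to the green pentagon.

turn right 158°, forward 1.7 m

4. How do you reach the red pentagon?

turn left 170°, forward 11.5 m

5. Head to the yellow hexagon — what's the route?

turn right 85°, forward 4.2 m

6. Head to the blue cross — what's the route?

turn left 10°, forward 1.9 m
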